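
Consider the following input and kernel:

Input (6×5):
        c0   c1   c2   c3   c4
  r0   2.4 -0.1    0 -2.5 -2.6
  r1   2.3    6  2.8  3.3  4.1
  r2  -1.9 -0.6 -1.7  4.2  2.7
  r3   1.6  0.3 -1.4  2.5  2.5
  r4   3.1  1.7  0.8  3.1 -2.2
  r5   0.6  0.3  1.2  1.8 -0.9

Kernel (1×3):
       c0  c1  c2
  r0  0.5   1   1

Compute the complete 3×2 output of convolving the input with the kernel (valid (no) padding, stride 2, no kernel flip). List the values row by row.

1.1 -5.1
-3.25 6.05
4.05 1.3

Output[0,0]: The receptive field on the input at this output position is [2.4 -0.1 0]. Elementwise product with the kernel and sum: 2.4·0.5 + -0.1·1 + 0·1.
Output[0,1]: The receptive field on the input at this output position is [0 -2.5 -2.6]. Elementwise product with the kernel and sum: 0·0.5 + -2.5·1 + -2.6·1.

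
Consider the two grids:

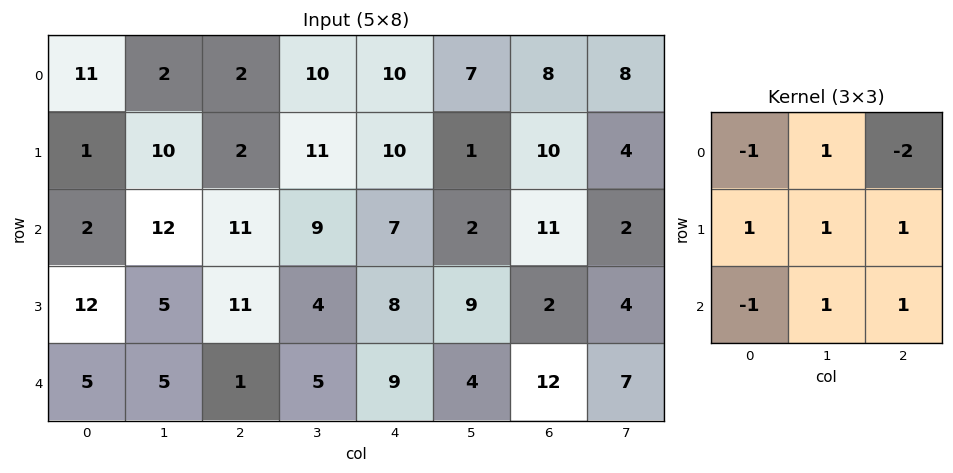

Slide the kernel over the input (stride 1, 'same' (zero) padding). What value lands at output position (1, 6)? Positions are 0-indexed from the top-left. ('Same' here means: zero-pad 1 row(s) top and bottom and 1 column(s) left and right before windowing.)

11

The receptive field on the zero-padded input at this output position is [7 8 8 / 1 10 4 / 2 11 2]. Elementwise product with the kernel and sum: 7·-1 + 8·1 + 8·-2 + 1·1 + 10·1 + 4·1 + 2·-1 + 11·1 + 2·1.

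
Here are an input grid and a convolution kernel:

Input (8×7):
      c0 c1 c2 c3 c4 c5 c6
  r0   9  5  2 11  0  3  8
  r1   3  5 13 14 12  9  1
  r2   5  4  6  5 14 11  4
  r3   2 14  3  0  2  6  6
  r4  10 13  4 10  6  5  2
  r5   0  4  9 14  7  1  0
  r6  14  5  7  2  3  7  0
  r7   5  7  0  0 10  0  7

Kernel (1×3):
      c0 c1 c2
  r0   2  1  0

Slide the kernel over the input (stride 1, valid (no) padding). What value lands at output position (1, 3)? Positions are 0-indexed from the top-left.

The receptive field on the input at this output position is [14 12 9]. Elementwise product with the kernel and sum: 14·2 + 12·1.

40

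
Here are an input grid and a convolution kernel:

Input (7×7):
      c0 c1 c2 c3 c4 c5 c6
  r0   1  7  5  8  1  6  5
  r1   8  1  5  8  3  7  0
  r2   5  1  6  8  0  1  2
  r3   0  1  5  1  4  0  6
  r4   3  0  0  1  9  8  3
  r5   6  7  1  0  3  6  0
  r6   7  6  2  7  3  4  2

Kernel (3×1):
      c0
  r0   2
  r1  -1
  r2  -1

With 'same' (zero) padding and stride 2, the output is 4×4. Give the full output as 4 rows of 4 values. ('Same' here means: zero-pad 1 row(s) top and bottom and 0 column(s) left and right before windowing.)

Output[0,0]: The receptive field on the zero-padded input at this output position is [0 / 1 / 8]. Elementwise product with the kernel and sum: 0·2 + 1·-1 + 8·-1.

-9 -10 -4 -5
11 -1 2 -8
-9 9 -4 9
5 0 3 -2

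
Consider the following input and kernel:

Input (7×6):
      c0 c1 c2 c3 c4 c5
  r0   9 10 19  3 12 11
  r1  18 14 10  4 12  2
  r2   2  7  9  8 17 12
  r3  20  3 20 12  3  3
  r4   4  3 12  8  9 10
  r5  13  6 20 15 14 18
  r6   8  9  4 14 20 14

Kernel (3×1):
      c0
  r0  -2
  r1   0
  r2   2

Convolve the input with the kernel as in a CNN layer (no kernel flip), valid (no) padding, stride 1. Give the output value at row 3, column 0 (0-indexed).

-14

The receptive field on the input at this output position is [20 / 4 / 13]. Elementwise product with the kernel and sum: 20·-2 + 13·2.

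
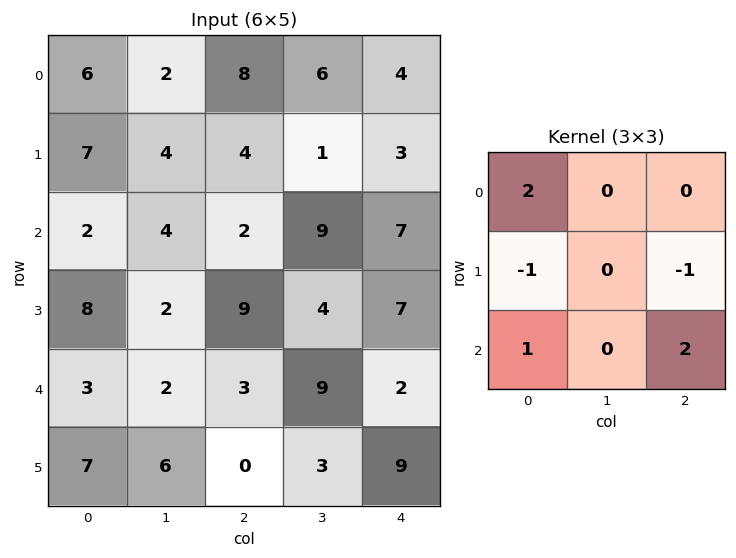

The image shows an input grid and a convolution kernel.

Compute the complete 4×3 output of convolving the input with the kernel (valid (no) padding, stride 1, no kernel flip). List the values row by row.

7 21 25
36 5 22
-4 22 -5
17 5 31

Output[0,0]: The receptive field on the input at this output position is [6 2 8 / 7 4 4 / 2 4 2]. Elementwise product with the kernel and sum: 6·2 + 7·-1 + 4·-1 + 2·1 + 2·2.
Output[0,1]: The receptive field on the input at this output position is [2 8 6 / 4 4 1 / 4 2 9]. Elementwise product with the kernel and sum: 2·2 + 4·-1 + 1·-1 + 4·1 + 9·2.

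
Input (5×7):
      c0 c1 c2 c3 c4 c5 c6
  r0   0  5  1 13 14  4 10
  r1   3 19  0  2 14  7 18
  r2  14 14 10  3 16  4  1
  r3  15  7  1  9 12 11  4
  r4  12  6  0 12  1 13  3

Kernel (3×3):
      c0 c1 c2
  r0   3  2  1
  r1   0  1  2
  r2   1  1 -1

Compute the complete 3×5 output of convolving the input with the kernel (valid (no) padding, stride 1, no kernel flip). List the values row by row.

Output[0,0]: The receptive field on the input at this output position is [0 5 1 / 3 19 0 / 14 14 10]. Elementwise product with the kernel and sum: 0·3 + 5·2 + 1·1 + 19·1 + 0·2 + 14·1 + 14·1 + 10·-1.

48 55 70 114 122
102 74 51 75 99
107 78 96 79 87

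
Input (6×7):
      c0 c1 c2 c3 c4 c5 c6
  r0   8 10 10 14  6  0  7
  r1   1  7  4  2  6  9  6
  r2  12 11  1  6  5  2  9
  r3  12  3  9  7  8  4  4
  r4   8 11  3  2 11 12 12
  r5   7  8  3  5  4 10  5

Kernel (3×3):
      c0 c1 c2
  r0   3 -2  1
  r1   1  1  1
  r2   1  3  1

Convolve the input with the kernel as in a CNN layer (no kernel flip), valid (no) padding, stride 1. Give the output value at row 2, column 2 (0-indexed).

40

The receptive field on the input at this output position is [1 6 5 / 9 7 8 / 3 2 11]. Elementwise product with the kernel and sum: 1·3 + 6·-2 + 5·1 + 9·1 + 7·1 + 8·1 + 3·1 + 2·3 + 11·1.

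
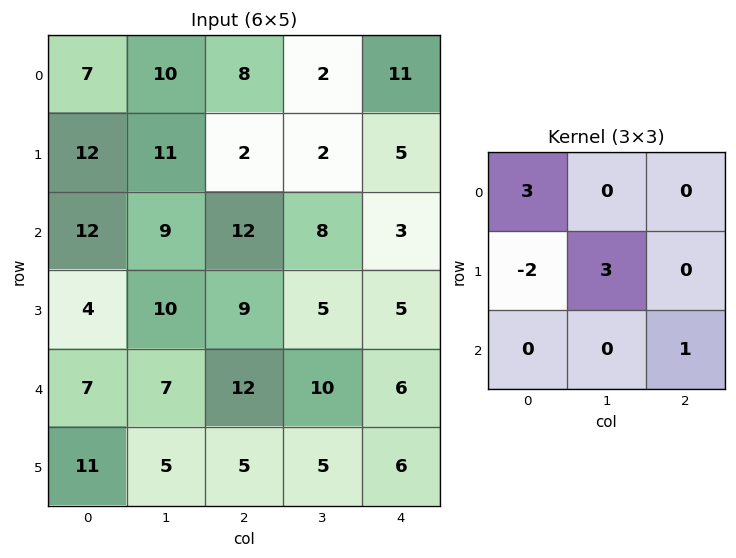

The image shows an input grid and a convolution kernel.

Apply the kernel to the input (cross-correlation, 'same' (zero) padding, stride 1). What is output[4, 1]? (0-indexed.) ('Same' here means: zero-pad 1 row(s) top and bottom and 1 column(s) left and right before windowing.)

24

The receptive field on the zero-padded input at this output position is [4 10 9 / 7 7 12 / 11 5 5]. Elementwise product with the kernel and sum: 4·3 + 7·-2 + 7·3 + 5·1.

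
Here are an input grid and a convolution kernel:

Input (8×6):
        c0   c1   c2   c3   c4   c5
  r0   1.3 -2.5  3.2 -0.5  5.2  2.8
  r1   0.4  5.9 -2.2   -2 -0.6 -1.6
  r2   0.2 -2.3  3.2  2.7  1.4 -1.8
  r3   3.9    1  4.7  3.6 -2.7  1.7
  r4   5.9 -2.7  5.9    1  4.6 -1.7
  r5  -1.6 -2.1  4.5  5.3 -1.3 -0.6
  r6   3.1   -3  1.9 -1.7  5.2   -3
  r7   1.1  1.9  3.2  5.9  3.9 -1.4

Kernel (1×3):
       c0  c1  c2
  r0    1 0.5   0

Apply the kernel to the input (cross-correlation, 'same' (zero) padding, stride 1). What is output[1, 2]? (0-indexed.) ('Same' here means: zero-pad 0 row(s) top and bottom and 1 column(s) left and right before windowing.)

4.8

The receptive field on the zero-padded input at this output position is [5.9 -2.2 -2]. Elementwise product with the kernel and sum: 5.9·1 + -2.2·0.5.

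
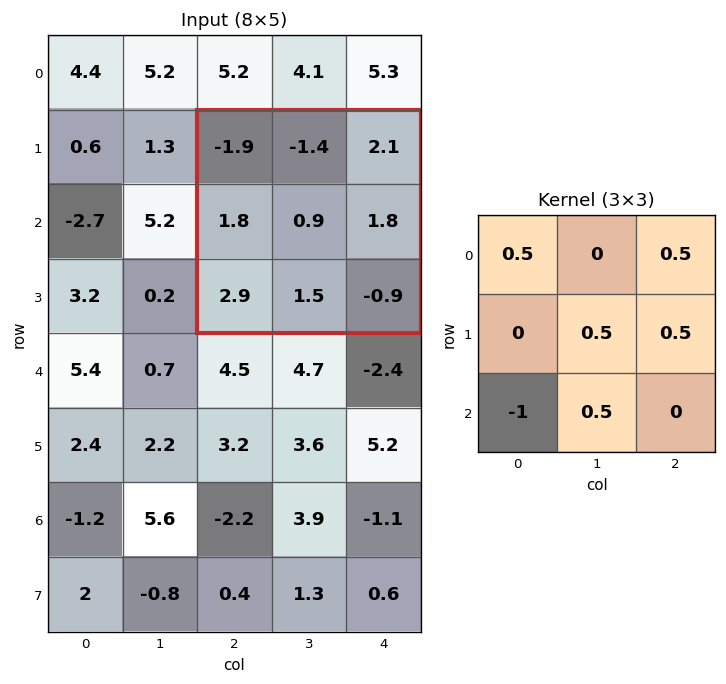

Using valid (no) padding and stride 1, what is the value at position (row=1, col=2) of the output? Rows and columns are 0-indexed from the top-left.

The receptive field on the input at this output position is [-1.9 -1.4 2.1 / 1.8 0.9 1.8 / 2.9 1.5 -0.9]. Elementwise product with the kernel and sum: -1.9·0.5 + 2.1·0.5 + 0.9·0.5 + 1.8·0.5 + 2.9·-1 + 1.5·0.5.

-0.7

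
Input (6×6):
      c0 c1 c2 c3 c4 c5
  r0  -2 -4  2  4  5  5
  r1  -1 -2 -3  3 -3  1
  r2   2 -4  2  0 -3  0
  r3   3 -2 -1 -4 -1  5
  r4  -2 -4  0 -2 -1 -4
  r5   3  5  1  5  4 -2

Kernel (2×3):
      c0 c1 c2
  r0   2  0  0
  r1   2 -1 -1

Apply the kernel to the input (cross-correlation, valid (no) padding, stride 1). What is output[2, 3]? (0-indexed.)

The receptive field on the input at this output position is [0 -3 0 / -4 -1 5]. Elementwise product with the kernel and sum: 0·2 + -4·2 + -1·-1 + 5·-1.

-12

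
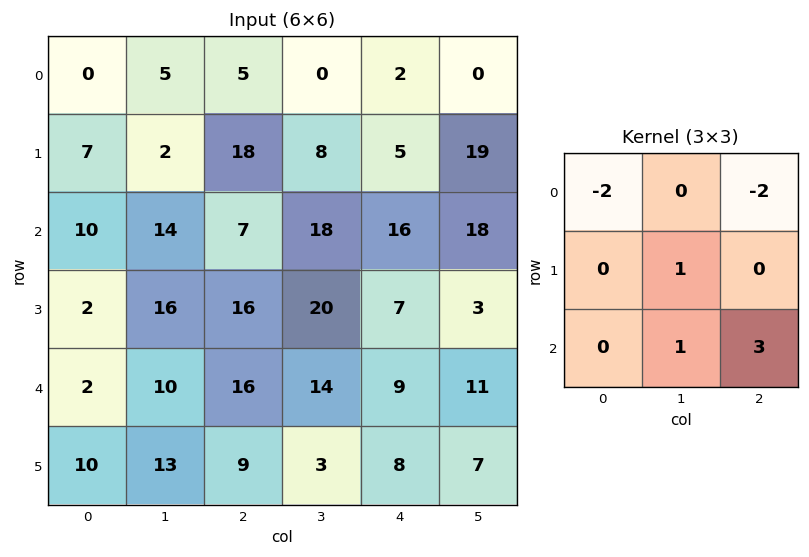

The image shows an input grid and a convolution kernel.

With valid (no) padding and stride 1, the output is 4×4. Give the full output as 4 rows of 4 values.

Output[0,0]: The receptive field on the input at this output position is [0 5 5 / 7 2 18 / 10 14 7]. Elementwise product with the kernel and sum: 0·-2 + 5·-2 + 2·1 + 14·1 + 7·3.

27 69 60 75
28 63 13 -22
40 10 15 -23
14 -38 -5 -8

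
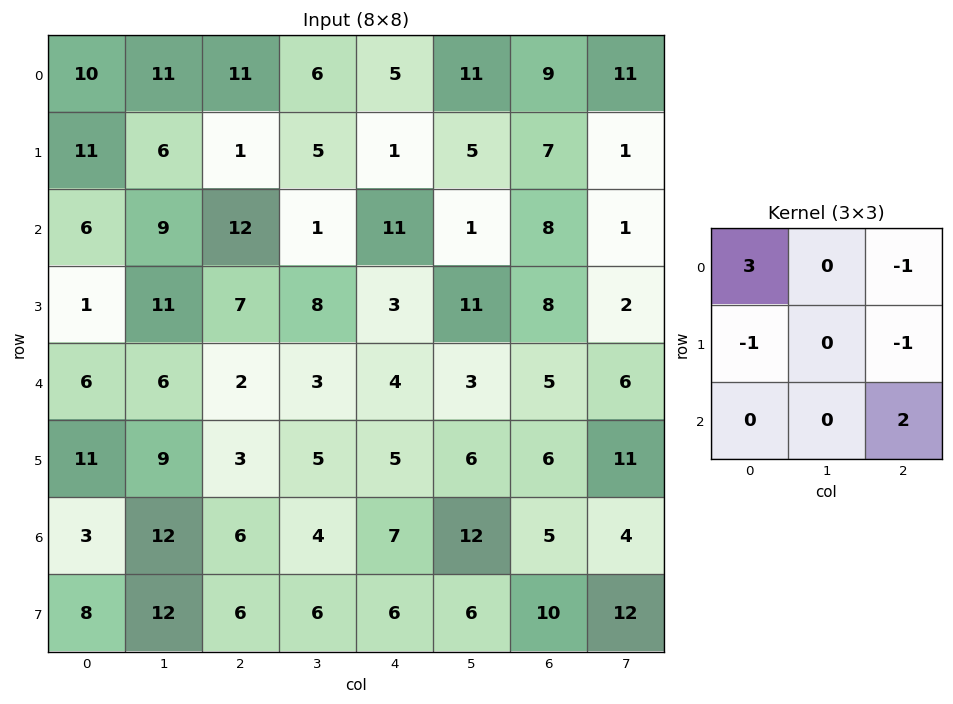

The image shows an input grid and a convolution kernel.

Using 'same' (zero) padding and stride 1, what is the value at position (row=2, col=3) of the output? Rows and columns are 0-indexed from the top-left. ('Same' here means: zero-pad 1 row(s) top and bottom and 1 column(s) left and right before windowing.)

The receptive field on the zero-padded input at this output position is [1 5 1 / 12 1 11 / 7 8 3]. Elementwise product with the kernel and sum: 1·3 + 1·-1 + 12·-1 + 11·-1 + 3·2.

-15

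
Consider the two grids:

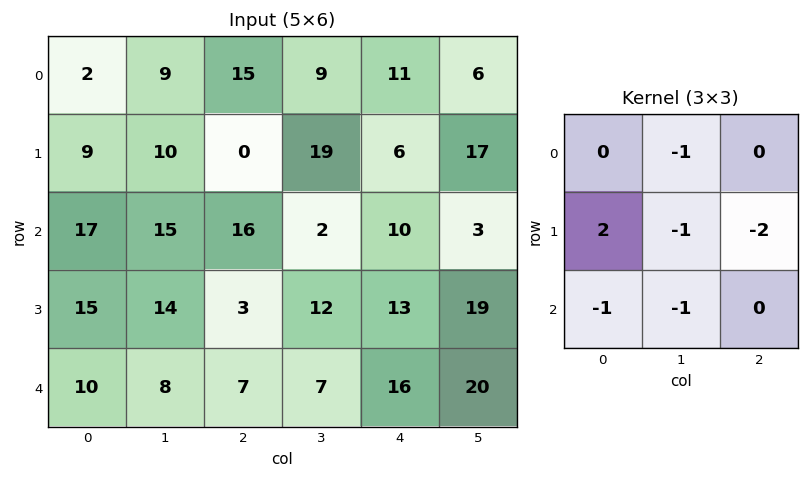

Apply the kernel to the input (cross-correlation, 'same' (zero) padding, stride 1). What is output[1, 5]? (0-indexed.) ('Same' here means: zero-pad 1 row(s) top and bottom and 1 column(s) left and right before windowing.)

-24

The receptive field on the zero-padded input at this output position is [11 6 0 / 6 17 0 / 10 3 0]. Elementwise product with the kernel and sum: 6·-1 + 6·2 + 17·-1 + 0·-2 + 10·-1 + 3·-1.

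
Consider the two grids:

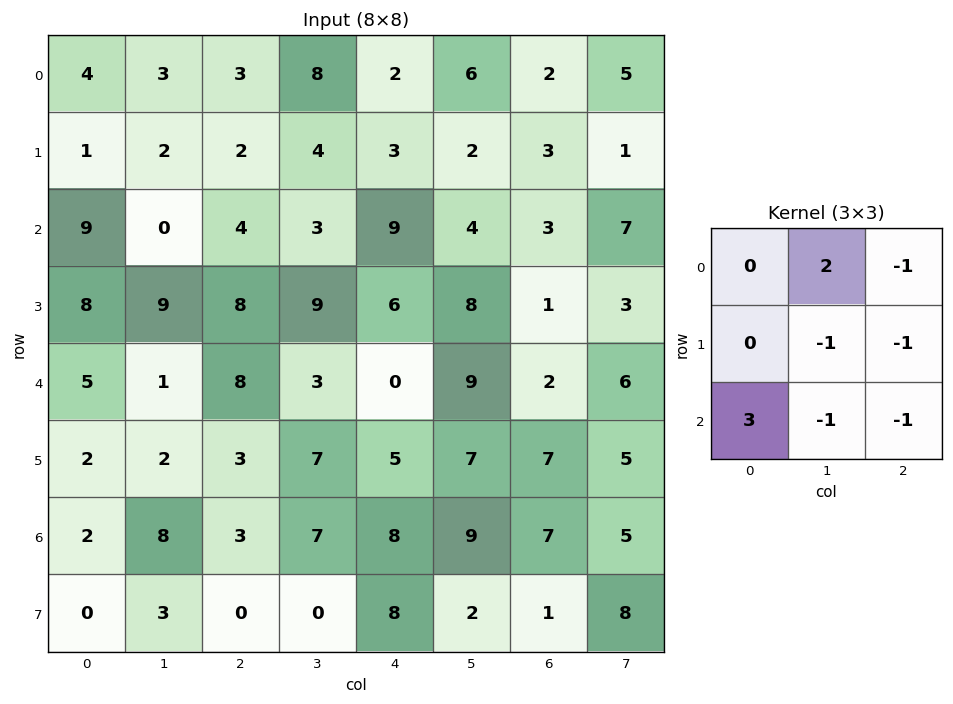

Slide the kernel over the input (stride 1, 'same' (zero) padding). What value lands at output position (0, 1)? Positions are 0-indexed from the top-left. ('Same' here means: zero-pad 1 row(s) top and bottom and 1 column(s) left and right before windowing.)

The receptive field on the zero-padded input at this output position is [0 0 0 / 4 3 3 / 1 2 2]. Elementwise product with the kernel and sum: 0·2 + 0·-1 + 3·-1 + 3·-1 + 1·3 + 2·-1 + 2·-1.

-7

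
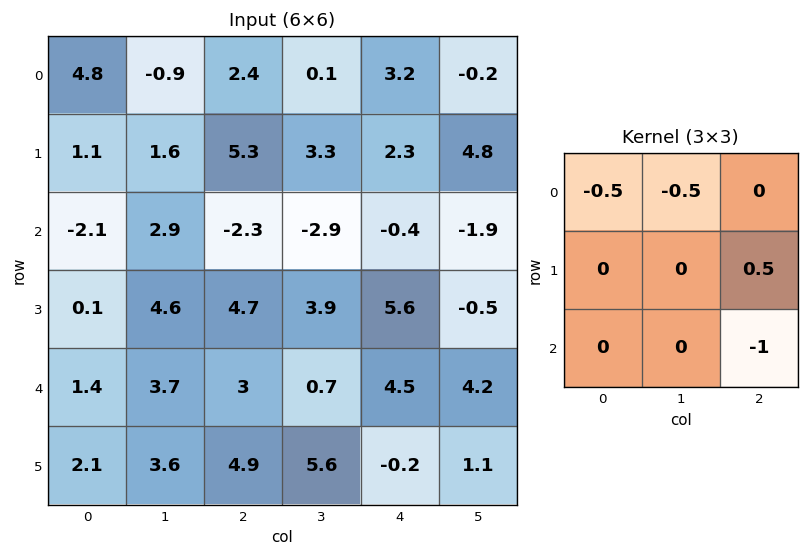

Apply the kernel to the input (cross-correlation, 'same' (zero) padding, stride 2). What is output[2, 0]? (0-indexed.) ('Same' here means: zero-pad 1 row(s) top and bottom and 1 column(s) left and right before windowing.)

The receptive field on the zero-padded input at this output position is [0 0.1 4.6 / 0 1.4 3.7 / 0 2.1 3.6]. Elementwise product with the kernel and sum: 0·-0.5 + 0.1·-0.5 + 3.7·0.5 + 3.6·-1.

-1.8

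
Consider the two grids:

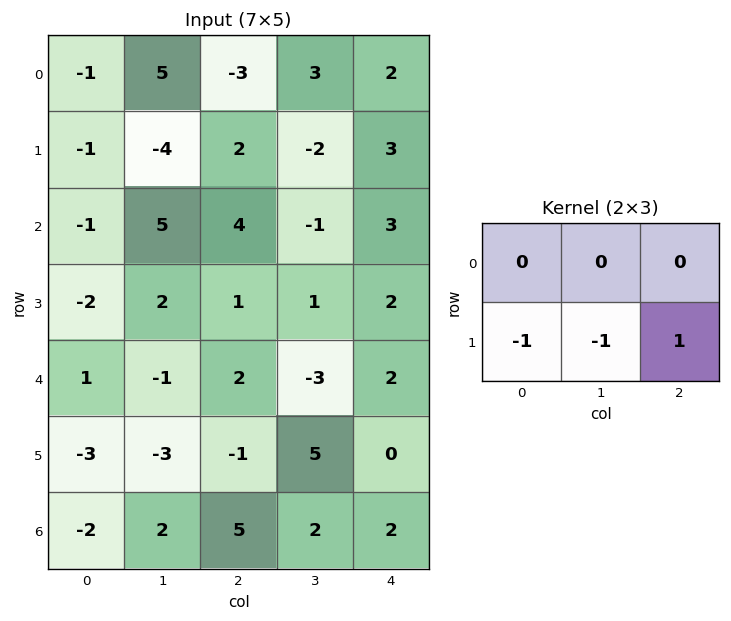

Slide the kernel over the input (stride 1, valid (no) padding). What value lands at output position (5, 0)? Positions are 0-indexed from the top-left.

The receptive field on the input at this output position is [-3 -3 -1 / -2 2 5]. Elementwise product with the kernel and sum: -2·-1 + 2·-1 + 5·1.

5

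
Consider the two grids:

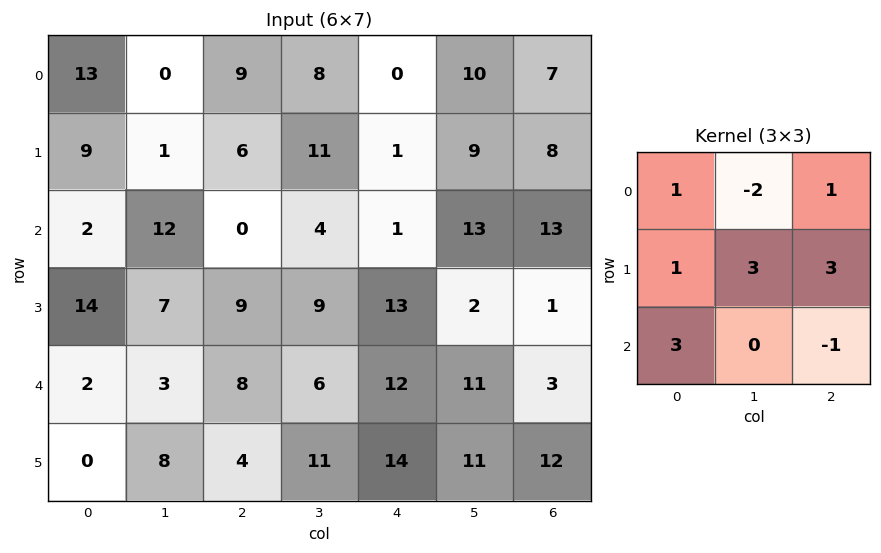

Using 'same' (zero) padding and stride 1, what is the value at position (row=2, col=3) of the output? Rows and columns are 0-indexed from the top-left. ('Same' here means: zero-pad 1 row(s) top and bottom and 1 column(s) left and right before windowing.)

14

The receptive field on the zero-padded input at this output position is [6 11 1 / 0 4 1 / 9 9 13]. Elementwise product with the kernel and sum: 6·1 + 11·-2 + 1·1 + 0·1 + 4·3 + 1·3 + 9·3 + 13·-1.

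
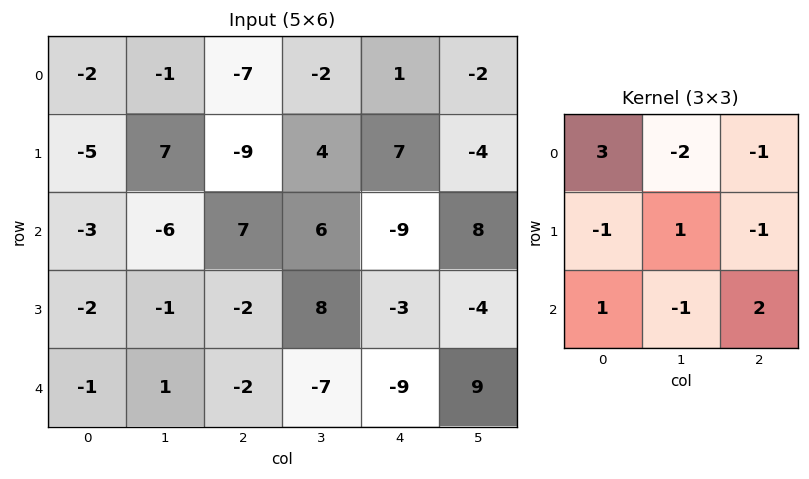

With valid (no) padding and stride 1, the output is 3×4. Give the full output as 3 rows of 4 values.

Output[0,0]: The receptive field on the input at this output position is [-2 -1 -7 / -5 7 -9 / -3 -6 7]. Elementwise product with the kernel and sum: -2·3 + -1·-2 + -7·-1 + -5·-1 + 7·1 + -9·-1 + -3·1 + -6·-1 + 7·2.
Output[0,1]: The receptive field on the input at this output position is [-1 -7 -2 / 7 -9 4 / -6 7 6]. Elementwise product with the kernel and sum: -1·3 + -7·-2 + -2·-1 + 7·-1 + -9·1 + 4·-1 + -6·1 + 7·-1 + 6·2.

41 -8 -29 32
-35 59 -50 -18
-7 -58 18 41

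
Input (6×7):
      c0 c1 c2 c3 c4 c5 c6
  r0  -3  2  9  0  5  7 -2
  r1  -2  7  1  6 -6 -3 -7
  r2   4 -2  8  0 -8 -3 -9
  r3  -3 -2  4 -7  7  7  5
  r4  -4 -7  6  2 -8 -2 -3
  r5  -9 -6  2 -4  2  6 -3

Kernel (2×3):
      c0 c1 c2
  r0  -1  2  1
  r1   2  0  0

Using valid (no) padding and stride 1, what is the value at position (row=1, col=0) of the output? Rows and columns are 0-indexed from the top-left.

25

The receptive field on the input at this output position is [-2 7 1 / 4 -2 8]. Elementwise product with the kernel and sum: -2·-1 + 7·2 + 1·1 + 4·2.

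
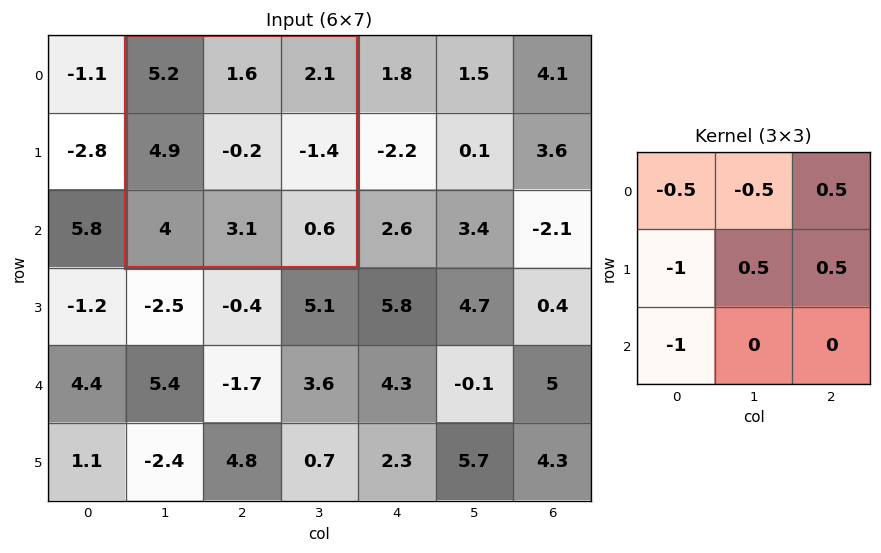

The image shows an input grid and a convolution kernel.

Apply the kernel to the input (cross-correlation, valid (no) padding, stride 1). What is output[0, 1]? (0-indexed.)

-12.05

The receptive field on the input at this output position is [5.2 1.6 2.1 / 4.9 -0.2 -1.4 / 4 3.1 0.6]. Elementwise product with the kernel and sum: 5.2·-0.5 + 1.6·-0.5 + 2.1·0.5 + 4.9·-1 + -0.2·0.5 + -1.4·0.5 + 4·-1.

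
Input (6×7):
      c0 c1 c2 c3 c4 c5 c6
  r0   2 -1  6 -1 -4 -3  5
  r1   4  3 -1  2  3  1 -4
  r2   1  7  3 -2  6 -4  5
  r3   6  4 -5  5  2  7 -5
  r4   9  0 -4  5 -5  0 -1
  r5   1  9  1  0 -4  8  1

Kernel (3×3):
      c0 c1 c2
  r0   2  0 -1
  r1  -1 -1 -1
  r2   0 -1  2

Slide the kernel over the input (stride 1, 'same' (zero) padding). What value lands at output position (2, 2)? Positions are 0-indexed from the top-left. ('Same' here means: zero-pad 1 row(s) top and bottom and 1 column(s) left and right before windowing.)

The receptive field on the zero-padded input at this output position is [3 -1 2 / 7 3 -2 / 4 -5 5]. Elementwise product with the kernel and sum: 3·2 + 2·-1 + 7·-1 + 3·-1 + -2·-1 + -5·-1 + 5·2.

11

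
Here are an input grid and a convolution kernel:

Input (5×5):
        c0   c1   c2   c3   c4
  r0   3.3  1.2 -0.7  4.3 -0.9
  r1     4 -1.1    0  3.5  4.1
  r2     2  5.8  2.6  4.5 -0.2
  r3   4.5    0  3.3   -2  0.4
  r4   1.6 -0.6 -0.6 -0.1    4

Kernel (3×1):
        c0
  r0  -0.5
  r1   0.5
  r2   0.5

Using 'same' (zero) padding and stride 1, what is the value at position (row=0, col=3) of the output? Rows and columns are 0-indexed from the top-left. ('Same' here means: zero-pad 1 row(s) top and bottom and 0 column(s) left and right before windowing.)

3.9

The receptive field on the zero-padded input at this output position is [0 / 4.3 / 3.5]. Elementwise product with the kernel and sum: 0·-0.5 + 4.3·0.5 + 3.5·0.5.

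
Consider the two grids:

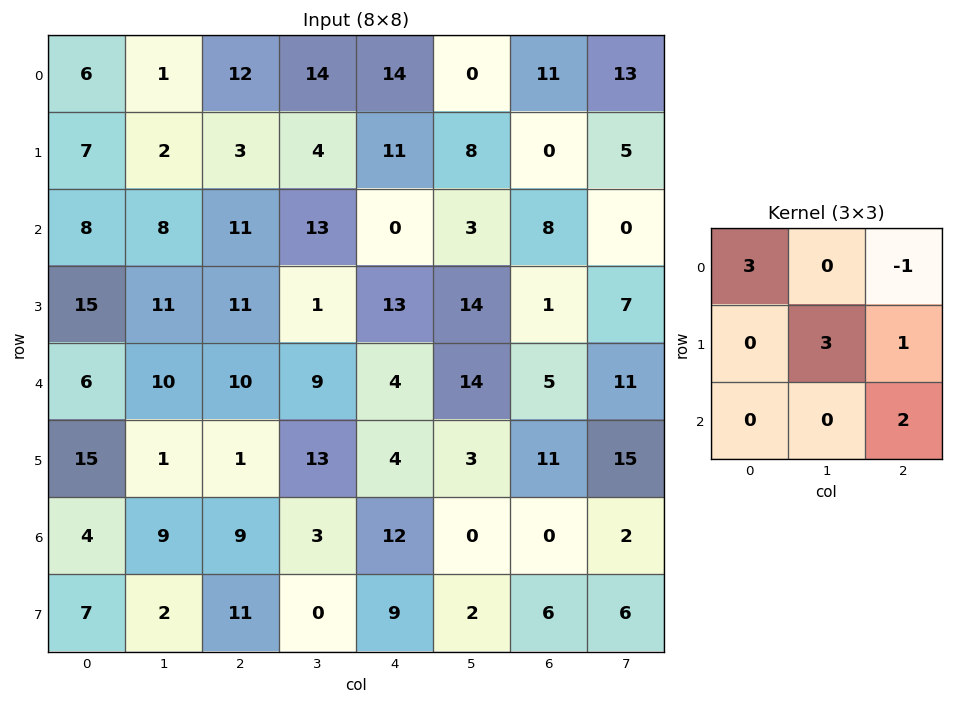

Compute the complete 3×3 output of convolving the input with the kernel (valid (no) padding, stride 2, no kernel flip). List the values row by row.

37 45 71
77 57 45
30 93 27

Output[0,0]: The receptive field on the input at this output position is [6 1 12 / 7 2 3 / 8 8 11]. Elementwise product with the kernel and sum: 6·3 + 12·-1 + 2·3 + 3·1 + 11·2.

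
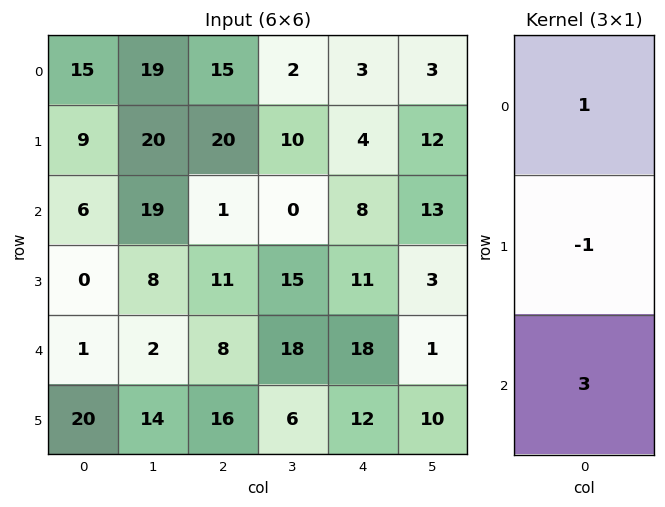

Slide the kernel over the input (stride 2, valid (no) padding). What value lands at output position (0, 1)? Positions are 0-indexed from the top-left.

-2

The receptive field on the input at this output position is [15 / 20 / 1]. Elementwise product with the kernel and sum: 15·1 + 20·-1 + 1·3.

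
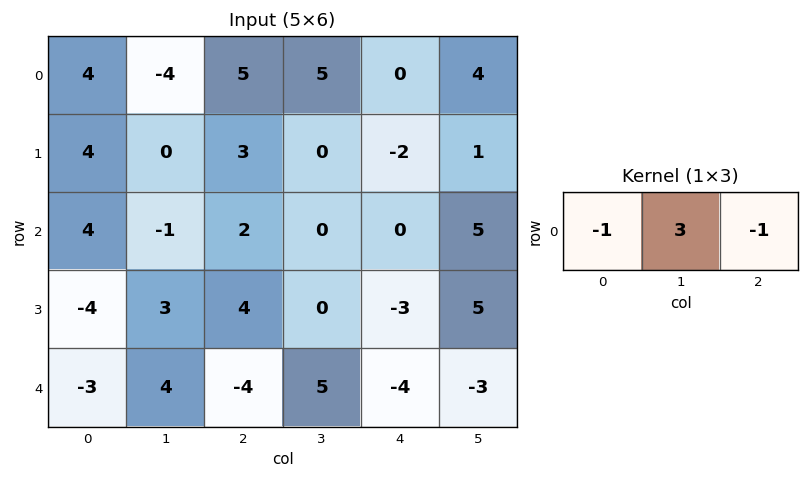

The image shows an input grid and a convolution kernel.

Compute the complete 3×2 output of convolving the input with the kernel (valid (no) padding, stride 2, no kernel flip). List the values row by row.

-21 10
-9 -2
19 23

Output[0,0]: The receptive field on the input at this output position is [4 -4 5]. Elementwise product with the kernel and sum: 4·-1 + -4·3 + 5·-1.
Output[0,1]: The receptive field on the input at this output position is [5 5 0]. Elementwise product with the kernel and sum: 5·-1 + 5·3 + 0·-1.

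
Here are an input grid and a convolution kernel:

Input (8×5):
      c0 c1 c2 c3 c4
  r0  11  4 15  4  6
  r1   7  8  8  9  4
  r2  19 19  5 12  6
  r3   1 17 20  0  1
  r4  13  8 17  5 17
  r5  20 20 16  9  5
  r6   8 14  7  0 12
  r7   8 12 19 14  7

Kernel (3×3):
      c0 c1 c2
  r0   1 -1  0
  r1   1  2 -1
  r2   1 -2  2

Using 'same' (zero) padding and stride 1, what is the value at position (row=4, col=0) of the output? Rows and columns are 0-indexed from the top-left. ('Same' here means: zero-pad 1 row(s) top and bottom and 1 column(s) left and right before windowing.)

The receptive field on the zero-padded input at this output position is [0 1 17 / 0 13 8 / 0 20 20]. Elementwise product with the kernel and sum: 0·1 + 1·-1 + 0·1 + 13·2 + 8·-1 + 0·1 + 20·-2 + 20·2.

17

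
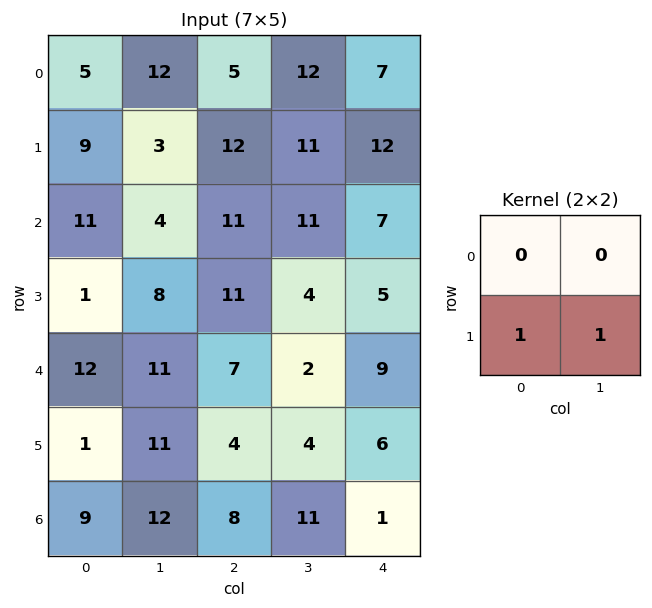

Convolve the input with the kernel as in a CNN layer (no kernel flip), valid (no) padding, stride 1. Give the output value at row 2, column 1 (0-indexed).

19

The receptive field on the input at this output position is [4 11 / 8 11]. Elementwise product with the kernel and sum: 8·1 + 11·1.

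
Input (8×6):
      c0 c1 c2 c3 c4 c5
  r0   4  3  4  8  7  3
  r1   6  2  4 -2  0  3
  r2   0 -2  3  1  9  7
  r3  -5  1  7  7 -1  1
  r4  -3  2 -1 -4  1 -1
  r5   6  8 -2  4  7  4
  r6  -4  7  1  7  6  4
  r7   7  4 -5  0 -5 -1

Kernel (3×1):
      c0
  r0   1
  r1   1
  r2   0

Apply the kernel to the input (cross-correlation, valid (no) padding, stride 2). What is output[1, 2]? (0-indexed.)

8

The receptive field on the input at this output position is [9 / -1 / 1]. Elementwise product with the kernel and sum: 9·1 + -1·1.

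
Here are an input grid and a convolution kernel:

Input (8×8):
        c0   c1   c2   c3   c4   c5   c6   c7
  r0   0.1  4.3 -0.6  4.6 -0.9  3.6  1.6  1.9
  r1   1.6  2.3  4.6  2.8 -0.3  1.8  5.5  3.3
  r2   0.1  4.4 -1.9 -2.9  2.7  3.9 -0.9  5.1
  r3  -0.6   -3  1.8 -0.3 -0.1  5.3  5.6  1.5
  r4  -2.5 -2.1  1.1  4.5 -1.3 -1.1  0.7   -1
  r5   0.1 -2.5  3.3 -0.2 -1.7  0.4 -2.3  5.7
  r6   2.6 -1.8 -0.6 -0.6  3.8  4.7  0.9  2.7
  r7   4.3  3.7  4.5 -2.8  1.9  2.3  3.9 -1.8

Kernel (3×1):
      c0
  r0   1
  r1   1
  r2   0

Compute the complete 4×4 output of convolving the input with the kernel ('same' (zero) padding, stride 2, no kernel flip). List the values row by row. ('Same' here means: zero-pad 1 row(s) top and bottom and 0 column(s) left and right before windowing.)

Output[0,0]: The receptive field on the zero-padded input at this output position is [0 / 0.1 / 1.6]. Elementwise product with the kernel and sum: 0·1 + 0.1·1.

0.1 -0.6 -0.9 1.6
1.7 2.7 2.4 4.6
-3.1 2.9 -1.4 6.3
2.7 2.7 2.1 -1.4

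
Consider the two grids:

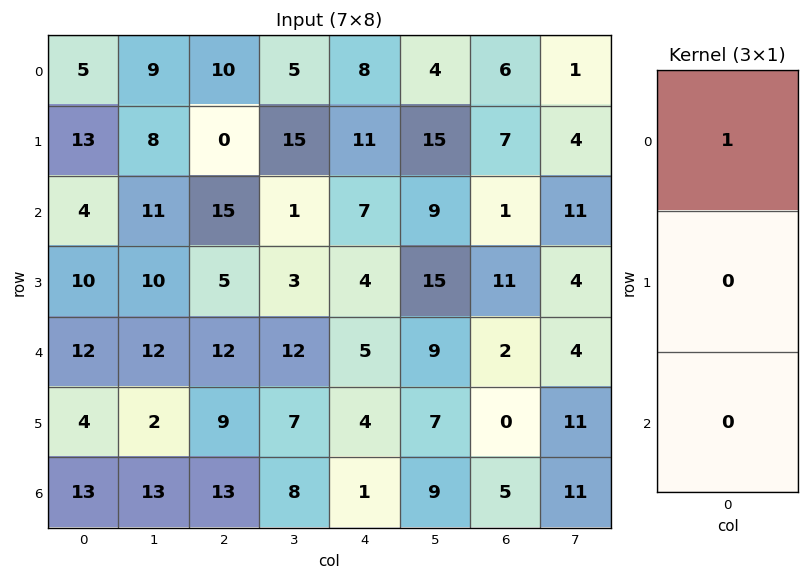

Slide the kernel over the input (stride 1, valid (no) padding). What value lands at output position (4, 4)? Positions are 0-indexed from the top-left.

The receptive field on the input at this output position is [5 / 4 / 1]. Elementwise product with the kernel and sum: 5·1.

5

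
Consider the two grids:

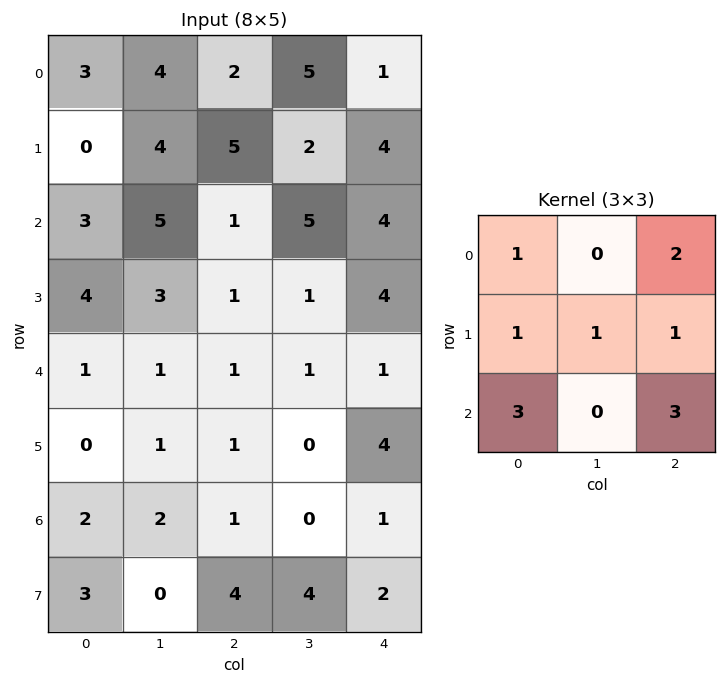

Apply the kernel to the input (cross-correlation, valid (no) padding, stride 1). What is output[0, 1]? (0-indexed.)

The receptive field on the input at this output position is [4 2 5 / 4 5 2 / 5 1 5]. Elementwise product with the kernel and sum: 4·1 + 5·2 + 4·1 + 5·1 + 2·1 + 5·3 + 5·3.

55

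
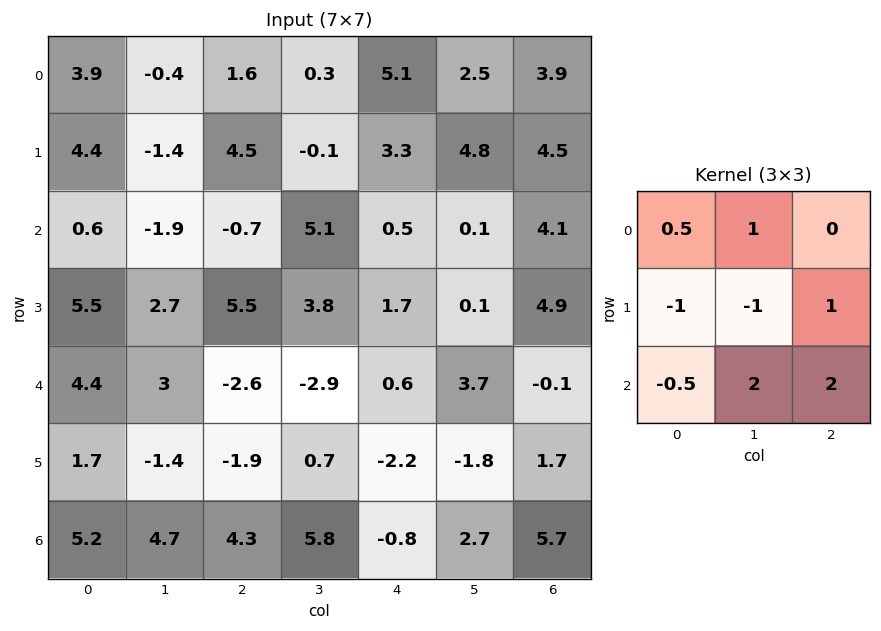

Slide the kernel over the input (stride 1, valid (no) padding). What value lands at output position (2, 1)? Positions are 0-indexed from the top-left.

-18.55

The receptive field on the input at this output position is [-1.9 -0.7 5.1 / 2.7 5.5 3.8 / 3 -2.6 -2.9]. Elementwise product with the kernel and sum: -1.9·0.5 + -0.7·1 + 2.7·-1 + 5.5·-1 + 3.8·1 + 3·-0.5 + -2.6·2 + -2.9·2.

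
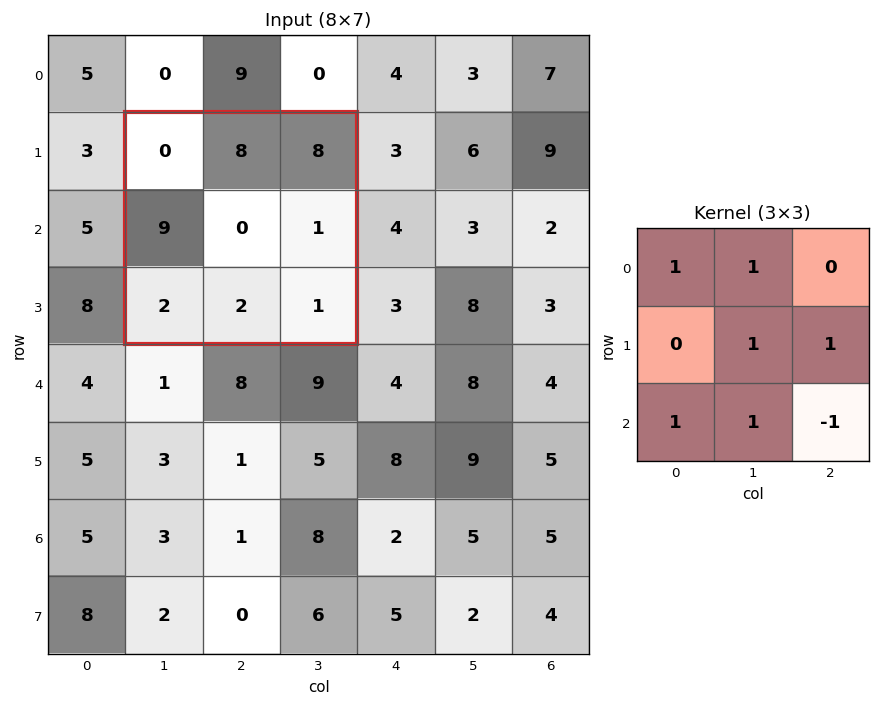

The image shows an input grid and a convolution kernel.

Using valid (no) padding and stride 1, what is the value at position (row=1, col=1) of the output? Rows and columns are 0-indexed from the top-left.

The receptive field on the input at this output position is [0 8 8 / 9 0 1 / 2 2 1]. Elementwise product with the kernel and sum: 0·1 + 8·1 + 0·1 + 1·1 + 2·1 + 2·1 + 1·-1.

12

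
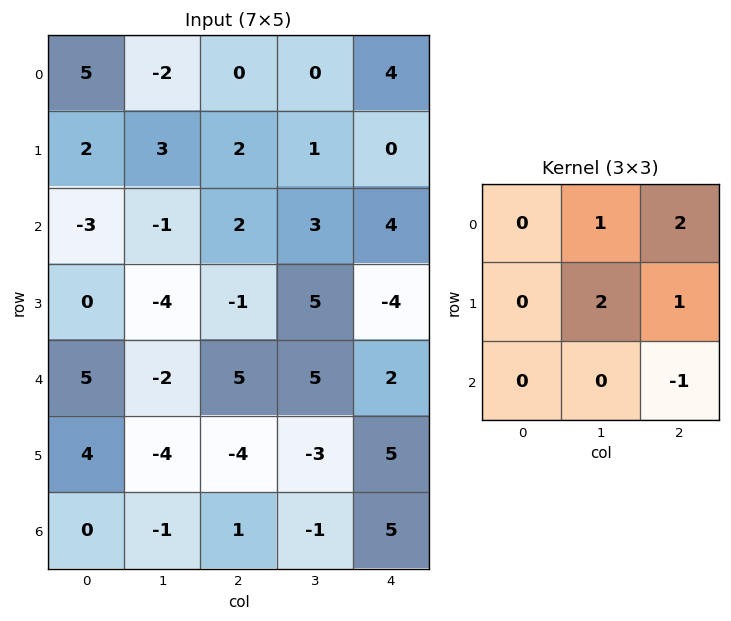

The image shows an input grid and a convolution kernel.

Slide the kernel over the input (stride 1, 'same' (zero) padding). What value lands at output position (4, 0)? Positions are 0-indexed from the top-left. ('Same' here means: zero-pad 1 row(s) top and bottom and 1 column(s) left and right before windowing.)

The receptive field on the zero-padded input at this output position is [0 0 -4 / 0 5 -2 / 0 4 -4]. Elementwise product with the kernel and sum: 0·1 + -4·2 + 5·2 + -2·1 + -4·-1.

4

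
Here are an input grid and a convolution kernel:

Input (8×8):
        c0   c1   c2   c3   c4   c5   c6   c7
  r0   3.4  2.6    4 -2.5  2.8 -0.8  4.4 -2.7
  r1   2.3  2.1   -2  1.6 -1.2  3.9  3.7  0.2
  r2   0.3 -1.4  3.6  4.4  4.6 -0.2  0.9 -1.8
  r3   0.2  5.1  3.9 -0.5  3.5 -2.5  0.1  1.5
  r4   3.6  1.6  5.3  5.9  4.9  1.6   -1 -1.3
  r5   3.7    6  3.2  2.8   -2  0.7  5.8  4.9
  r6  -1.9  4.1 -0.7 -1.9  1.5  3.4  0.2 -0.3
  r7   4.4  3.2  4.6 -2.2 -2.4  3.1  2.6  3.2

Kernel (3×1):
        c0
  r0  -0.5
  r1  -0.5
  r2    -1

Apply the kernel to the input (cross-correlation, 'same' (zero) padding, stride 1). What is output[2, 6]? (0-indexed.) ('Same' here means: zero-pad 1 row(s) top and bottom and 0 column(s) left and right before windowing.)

-2.4

The receptive field on the zero-padded input at this output position is [3.7 / 0.9 / 0.1]. Elementwise product with the kernel and sum: 3.7·-0.5 + 0.9·-0.5 + 0.1·-1.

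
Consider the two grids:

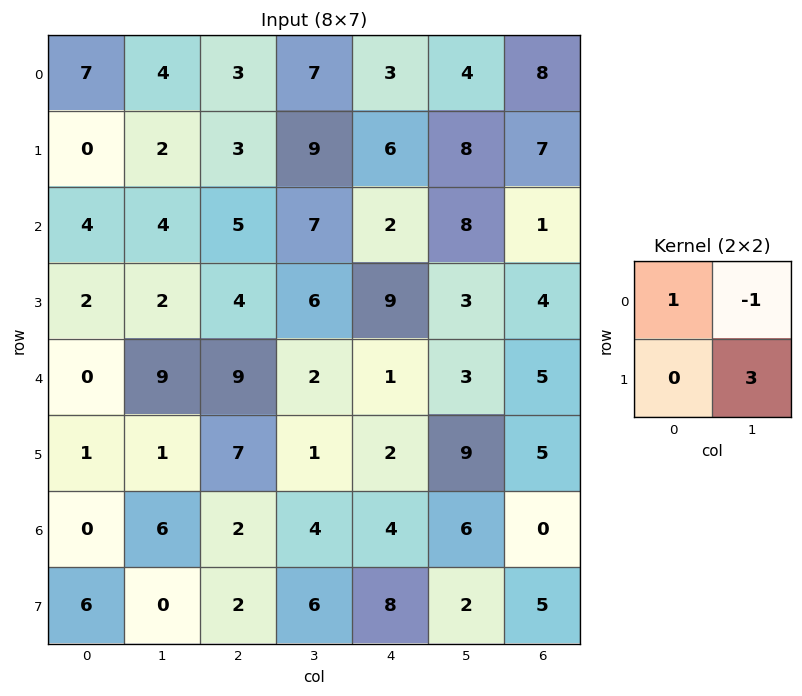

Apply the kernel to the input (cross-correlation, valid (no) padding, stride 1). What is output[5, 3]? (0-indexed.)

The receptive field on the input at this output position is [1 2 / 4 4]. Elementwise product with the kernel and sum: 1·1 + 2·-1 + 4·3.

11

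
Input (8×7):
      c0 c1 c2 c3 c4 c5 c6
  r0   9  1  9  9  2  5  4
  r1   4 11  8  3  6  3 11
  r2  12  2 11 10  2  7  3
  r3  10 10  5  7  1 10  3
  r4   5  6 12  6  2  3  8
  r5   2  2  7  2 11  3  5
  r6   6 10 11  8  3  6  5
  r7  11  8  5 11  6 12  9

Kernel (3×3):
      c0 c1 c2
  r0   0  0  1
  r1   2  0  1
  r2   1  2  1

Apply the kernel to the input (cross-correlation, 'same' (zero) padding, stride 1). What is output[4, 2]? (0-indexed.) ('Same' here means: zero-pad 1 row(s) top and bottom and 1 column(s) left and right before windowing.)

The receptive field on the zero-padded input at this output position is [10 5 7 / 6 12 6 / 2 7 2]. Elementwise product with the kernel and sum: 7·1 + 6·2 + 6·1 + 2·1 + 7·2 + 2·1.

43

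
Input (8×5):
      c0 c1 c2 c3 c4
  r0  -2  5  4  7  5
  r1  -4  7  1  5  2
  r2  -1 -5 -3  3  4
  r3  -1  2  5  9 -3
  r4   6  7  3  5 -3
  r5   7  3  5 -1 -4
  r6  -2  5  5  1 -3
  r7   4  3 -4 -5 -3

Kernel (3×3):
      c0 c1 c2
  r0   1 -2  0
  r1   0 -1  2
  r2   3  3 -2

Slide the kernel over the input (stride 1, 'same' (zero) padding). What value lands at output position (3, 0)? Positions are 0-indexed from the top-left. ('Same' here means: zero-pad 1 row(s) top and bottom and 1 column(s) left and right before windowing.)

11

The receptive field on the zero-padded input at this output position is [0 -1 -5 / 0 -1 2 / 0 6 7]. Elementwise product with the kernel and sum: 0·1 + -1·-2 + -1·-1 + 2·2 + 0·3 + 6·3 + 7·-2.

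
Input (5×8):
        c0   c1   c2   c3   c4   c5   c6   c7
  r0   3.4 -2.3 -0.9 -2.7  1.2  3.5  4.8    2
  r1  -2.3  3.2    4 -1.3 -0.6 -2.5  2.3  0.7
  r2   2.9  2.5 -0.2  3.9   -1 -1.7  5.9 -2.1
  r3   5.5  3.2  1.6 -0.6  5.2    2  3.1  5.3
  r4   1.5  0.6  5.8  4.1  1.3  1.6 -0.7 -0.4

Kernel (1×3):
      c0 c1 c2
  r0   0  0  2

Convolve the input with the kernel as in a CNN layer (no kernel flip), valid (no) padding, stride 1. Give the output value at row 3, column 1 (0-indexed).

The receptive field on the input at this output position is [3.2 1.6 -0.6]. Elementwise product with the kernel and sum: -0.6·2.

-1.2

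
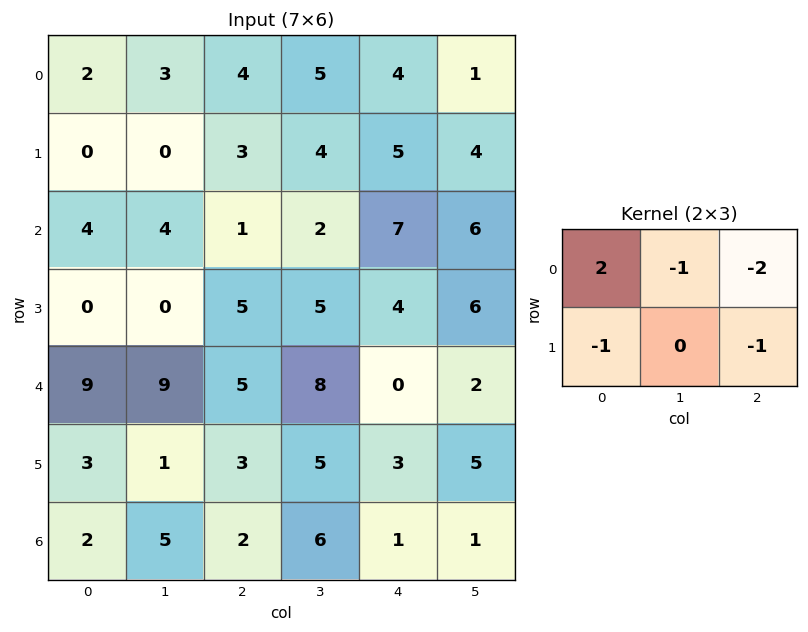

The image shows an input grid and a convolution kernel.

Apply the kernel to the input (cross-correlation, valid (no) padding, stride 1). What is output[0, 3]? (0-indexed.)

The receptive field on the input at this output position is [5 4 1 / 4 5 4]. Elementwise product with the kernel and sum: 5·2 + 4·-1 + 1·-2 + 4·-1 + 4·-1.

-4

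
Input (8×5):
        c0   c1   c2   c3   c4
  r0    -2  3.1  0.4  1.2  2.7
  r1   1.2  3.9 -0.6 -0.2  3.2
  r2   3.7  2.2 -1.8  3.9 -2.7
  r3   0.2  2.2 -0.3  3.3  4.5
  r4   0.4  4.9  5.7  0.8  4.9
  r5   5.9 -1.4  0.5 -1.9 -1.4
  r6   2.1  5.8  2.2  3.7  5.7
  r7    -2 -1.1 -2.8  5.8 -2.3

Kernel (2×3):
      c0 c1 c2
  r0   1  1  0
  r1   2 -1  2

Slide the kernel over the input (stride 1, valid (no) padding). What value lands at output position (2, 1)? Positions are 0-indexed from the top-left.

11.7

The receptive field on the input at this output position is [2.2 -1.8 3.9 / 2.2 -0.3 3.3]. Elementwise product with the kernel and sum: 2.2·1 + -1.8·1 + 2.2·2 + -0.3·-1 + 3.3·2.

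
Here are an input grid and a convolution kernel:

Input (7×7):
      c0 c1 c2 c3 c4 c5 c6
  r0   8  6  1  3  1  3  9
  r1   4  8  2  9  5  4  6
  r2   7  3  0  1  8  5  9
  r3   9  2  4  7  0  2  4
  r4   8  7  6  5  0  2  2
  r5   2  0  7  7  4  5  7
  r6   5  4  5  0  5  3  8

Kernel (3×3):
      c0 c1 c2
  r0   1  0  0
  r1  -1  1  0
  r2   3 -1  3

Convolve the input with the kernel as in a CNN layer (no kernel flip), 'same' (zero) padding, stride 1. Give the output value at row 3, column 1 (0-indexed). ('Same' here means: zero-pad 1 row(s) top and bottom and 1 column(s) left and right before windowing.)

35

The receptive field on the zero-padded input at this output position is [7 3 0 / 9 2 4 / 8 7 6]. Elementwise product with the kernel and sum: 7·1 + 9·-1 + 2·1 + 8·3 + 7·-1 + 6·3.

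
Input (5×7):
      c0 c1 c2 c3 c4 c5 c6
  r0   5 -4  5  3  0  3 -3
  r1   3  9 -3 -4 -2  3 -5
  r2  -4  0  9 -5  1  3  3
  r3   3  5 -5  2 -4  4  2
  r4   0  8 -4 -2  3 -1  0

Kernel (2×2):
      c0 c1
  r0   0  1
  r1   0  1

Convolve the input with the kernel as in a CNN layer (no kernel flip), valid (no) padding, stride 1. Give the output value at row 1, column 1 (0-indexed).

The receptive field on the input at this output position is [9 -3 / 0 9]. Elementwise product with the kernel and sum: -3·1 + 9·1.

6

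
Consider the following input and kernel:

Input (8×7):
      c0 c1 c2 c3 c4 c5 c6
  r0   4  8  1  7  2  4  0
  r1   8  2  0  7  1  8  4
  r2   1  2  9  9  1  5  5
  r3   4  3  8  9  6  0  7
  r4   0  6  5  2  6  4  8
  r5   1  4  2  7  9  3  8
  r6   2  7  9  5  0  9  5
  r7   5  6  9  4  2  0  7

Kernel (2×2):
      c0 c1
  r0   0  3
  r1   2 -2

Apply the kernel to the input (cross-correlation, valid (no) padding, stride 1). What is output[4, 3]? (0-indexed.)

14

The receptive field on the input at this output position is [2 6 / 7 9]. Elementwise product with the kernel and sum: 6·3 + 7·2 + 9·-2.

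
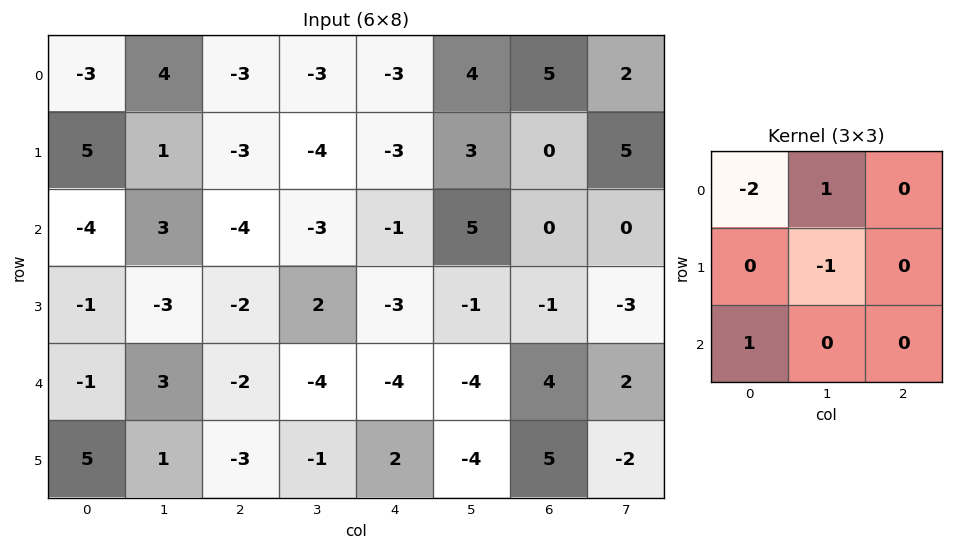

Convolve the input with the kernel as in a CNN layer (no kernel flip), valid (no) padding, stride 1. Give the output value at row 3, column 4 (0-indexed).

The receptive field on the input at this output position is [-3 -1 -1 / -4 -4 4 / 2 -4 5]. Elementwise product with the kernel and sum: -3·-2 + -1·1 + -4·-1 + 2·1.

11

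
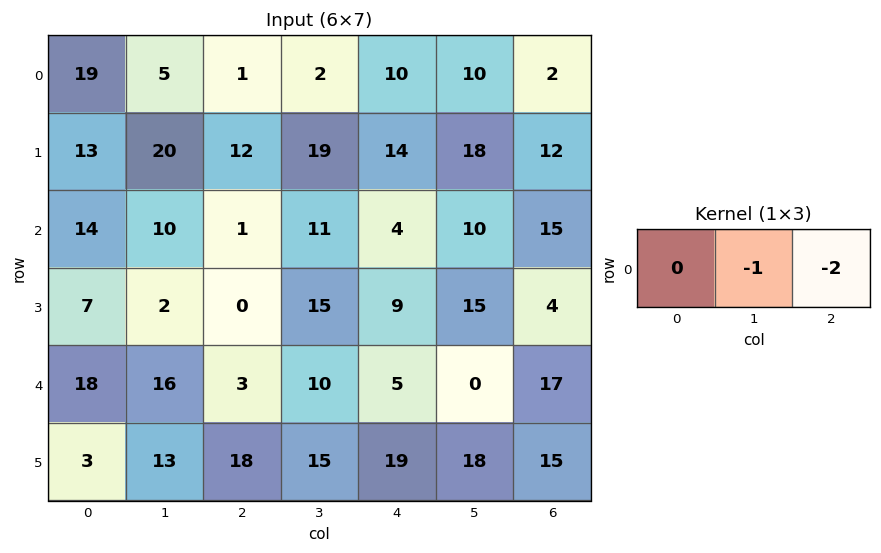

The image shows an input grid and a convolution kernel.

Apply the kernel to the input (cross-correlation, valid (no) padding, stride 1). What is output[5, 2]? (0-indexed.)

-53

The receptive field on the input at this output position is [18 15 19]. Elementwise product with the kernel and sum: 15·-1 + 19·-2.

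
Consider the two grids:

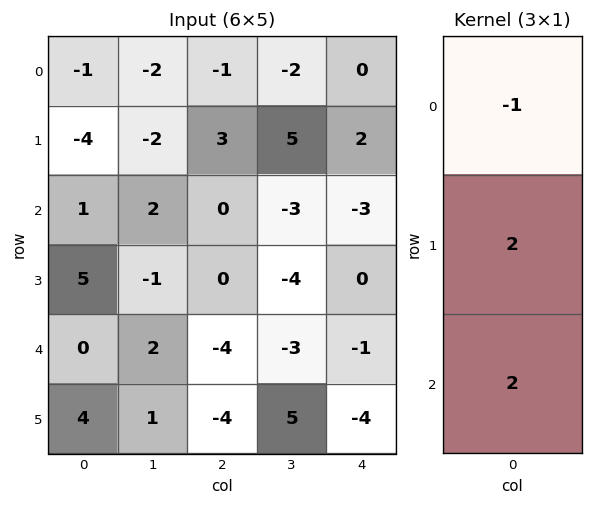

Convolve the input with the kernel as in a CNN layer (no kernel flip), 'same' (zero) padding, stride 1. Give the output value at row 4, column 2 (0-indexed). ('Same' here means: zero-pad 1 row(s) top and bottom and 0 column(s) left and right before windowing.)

The receptive field on the zero-padded input at this output position is [0 / -4 / -4]. Elementwise product with the kernel and sum: 0·-1 + -4·2 + -4·2.

-16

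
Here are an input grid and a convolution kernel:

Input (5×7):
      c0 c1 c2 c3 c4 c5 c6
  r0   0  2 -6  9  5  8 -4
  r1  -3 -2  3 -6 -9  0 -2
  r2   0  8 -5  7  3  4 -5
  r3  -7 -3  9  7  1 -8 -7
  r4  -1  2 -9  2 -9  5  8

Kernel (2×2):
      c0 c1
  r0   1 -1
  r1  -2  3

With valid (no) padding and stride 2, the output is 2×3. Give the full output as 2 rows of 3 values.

Output[0,0]: The receptive field on the input at this output position is [0 2 / -3 -2]. Elementwise product with the kernel and sum: 0·1 + 2·-1 + -3·-2 + -2·3.
Output[0,1]: The receptive field on the input at this output position is [-6 9 / 3 -6]. Elementwise product with the kernel and sum: -6·1 + 9·-1 + 3·-2 + -6·3.

-2 -39 15
-3 -9 -27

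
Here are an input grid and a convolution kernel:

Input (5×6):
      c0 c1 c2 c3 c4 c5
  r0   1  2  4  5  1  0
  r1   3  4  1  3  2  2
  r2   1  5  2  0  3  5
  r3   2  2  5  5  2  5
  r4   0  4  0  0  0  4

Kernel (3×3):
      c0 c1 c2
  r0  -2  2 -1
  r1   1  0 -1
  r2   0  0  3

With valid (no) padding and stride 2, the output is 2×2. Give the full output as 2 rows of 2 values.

Output[0,0]: The receptive field on the input at this output position is [1 2 4 / 3 4 1 / 1 5 2]. Elementwise product with the kernel and sum: 1·-2 + 2·2 + 4·-1 + 3·1 + 1·-1 + 2·3.

6 9
3 -4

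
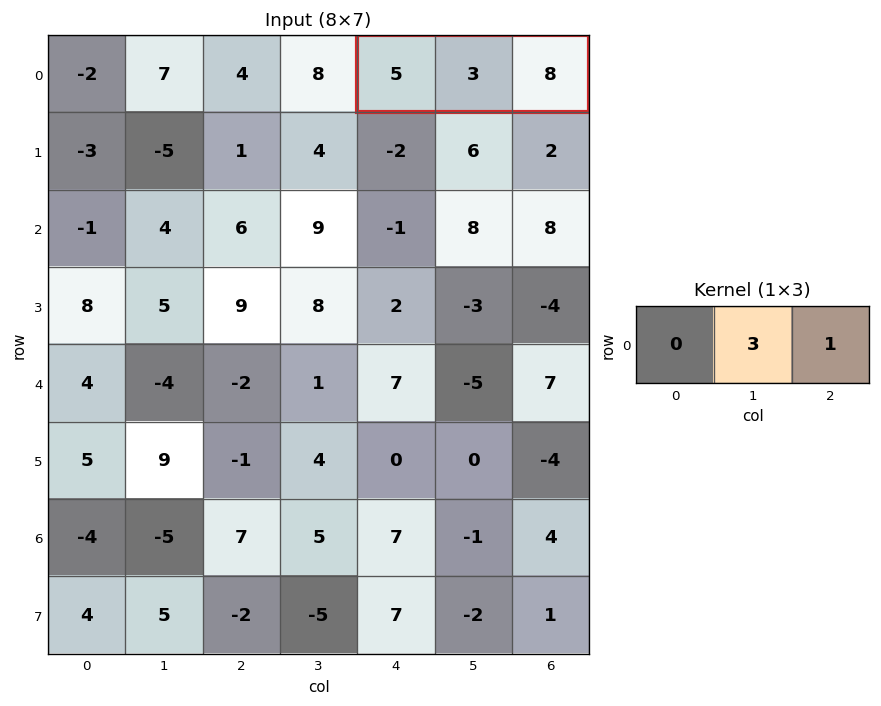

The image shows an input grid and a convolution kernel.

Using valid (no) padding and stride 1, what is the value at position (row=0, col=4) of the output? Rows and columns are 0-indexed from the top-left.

The receptive field on the input at this output position is [5 3 8]. Elementwise product with the kernel and sum: 3·3 + 8·1.

17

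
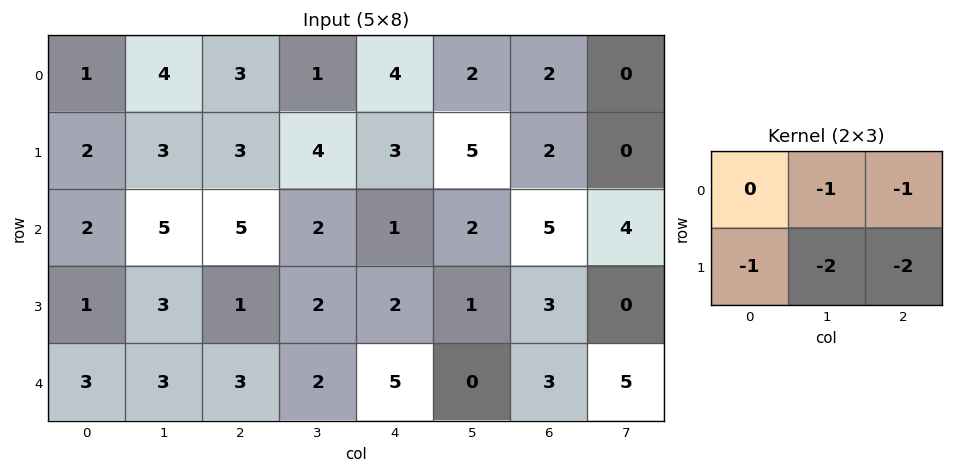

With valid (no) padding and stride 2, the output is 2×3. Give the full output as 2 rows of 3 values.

Output[0,0]: The receptive field on the input at this output position is [1 4 3 / 2 3 3]. Elementwise product with the kernel and sum: 4·-1 + 3·-1 + 2·-1 + 3·-2 + 3·-2.

-21 -22 -21
-19 -12 -17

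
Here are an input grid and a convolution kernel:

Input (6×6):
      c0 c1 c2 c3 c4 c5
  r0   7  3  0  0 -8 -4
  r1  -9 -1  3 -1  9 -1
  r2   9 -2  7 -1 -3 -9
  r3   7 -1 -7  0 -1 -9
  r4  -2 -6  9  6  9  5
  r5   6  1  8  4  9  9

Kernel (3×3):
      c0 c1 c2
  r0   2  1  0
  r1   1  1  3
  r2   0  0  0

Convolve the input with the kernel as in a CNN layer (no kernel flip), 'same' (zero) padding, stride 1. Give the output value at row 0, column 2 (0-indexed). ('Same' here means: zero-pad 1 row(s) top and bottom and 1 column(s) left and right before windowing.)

3

The receptive field on the zero-padded input at this output position is [0 0 0 / 3 0 0 / -1 3 -1]. Elementwise product with the kernel and sum: 0·2 + 0·1 + 3·1 + 0·1 + 0·3.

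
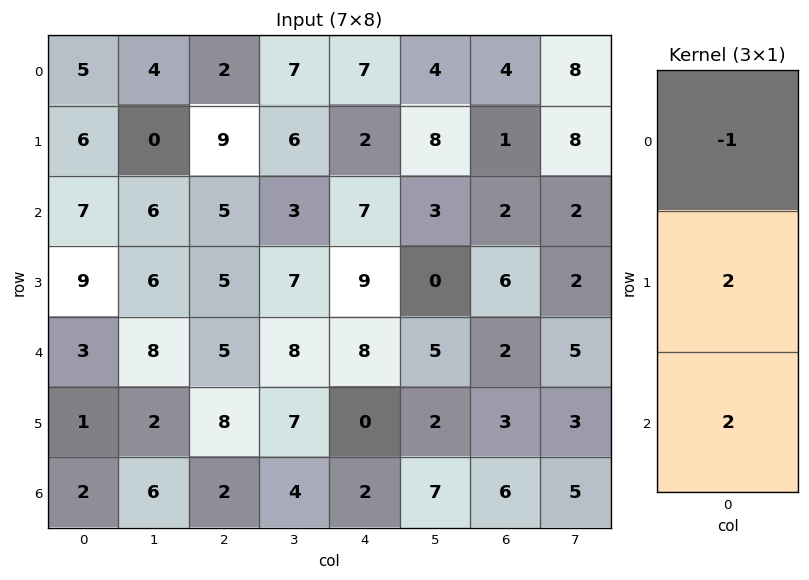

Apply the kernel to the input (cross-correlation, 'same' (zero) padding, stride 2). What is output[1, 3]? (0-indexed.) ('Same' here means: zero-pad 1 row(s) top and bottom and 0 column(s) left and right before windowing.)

15

The receptive field on the zero-padded input at this output position is [1 / 2 / 6]. Elementwise product with the kernel and sum: 1·-1 + 2·2 + 6·2.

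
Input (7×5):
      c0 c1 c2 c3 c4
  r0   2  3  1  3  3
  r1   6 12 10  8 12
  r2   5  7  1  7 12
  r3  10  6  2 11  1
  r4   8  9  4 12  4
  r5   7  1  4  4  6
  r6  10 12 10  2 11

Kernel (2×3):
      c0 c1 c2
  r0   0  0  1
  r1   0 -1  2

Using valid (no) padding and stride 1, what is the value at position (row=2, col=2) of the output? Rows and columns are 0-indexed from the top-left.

The receptive field on the input at this output position is [1 7 12 / 2 11 1]. Elementwise product with the kernel and sum: 12·1 + 11·-1 + 1·2.

3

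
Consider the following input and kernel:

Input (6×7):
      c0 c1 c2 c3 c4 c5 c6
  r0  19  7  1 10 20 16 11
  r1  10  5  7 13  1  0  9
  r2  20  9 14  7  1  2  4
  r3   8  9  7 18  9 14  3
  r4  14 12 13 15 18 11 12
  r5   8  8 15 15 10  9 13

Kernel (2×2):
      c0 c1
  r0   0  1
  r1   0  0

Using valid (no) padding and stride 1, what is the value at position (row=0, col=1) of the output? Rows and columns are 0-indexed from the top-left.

1

The receptive field on the input at this output position is [7 1 / 5 7]. Elementwise product with the kernel and sum: 1·1.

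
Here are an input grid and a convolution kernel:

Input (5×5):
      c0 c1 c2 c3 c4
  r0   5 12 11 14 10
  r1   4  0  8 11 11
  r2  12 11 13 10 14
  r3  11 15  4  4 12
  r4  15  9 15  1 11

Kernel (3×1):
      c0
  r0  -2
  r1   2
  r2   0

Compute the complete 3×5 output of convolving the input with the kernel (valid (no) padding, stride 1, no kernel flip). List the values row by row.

-2 -24 -6 -6 2
16 22 10 -2 6
-2 8 -18 -12 -4

Output[0,0]: The receptive field on the input at this output position is [5 / 4 / 12]. Elementwise product with the kernel and sum: 5·-2 + 4·2.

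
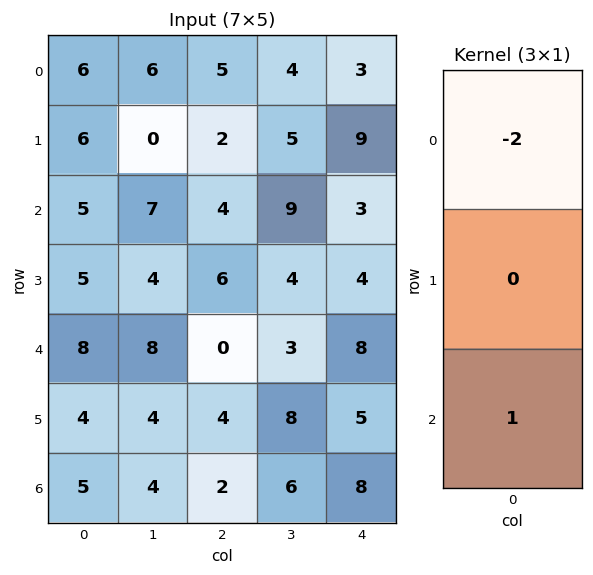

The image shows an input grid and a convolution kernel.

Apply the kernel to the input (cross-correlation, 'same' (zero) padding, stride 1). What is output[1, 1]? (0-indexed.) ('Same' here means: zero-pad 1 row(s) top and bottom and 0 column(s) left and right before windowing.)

The receptive field on the zero-padded input at this output position is [6 / 0 / 7]. Elementwise product with the kernel and sum: 6·-2 + 7·1.

-5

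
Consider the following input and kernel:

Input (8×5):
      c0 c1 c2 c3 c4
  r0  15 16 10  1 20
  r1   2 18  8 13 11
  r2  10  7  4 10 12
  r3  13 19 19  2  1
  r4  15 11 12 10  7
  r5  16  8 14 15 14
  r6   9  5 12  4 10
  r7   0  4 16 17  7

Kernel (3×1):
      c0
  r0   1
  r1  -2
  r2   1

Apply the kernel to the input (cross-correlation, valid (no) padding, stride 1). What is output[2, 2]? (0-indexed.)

-22

The receptive field on the input at this output position is [4 / 19 / 12]. Elementwise product with the kernel and sum: 4·1 + 19·-2 + 12·1.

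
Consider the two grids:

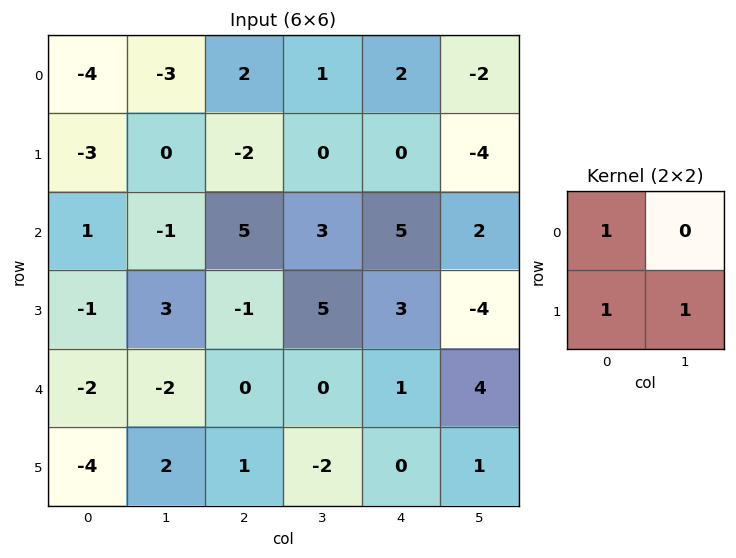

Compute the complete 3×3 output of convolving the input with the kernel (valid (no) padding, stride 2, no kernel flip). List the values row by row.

-7 0 -2
3 9 4
-4 -1 2

Output[0,0]: The receptive field on the input at this output position is [-4 -3 / -3 0]. Elementwise product with the kernel and sum: -4·1 + -3·1 + 0·1.
Output[0,1]: The receptive field on the input at this output position is [2 1 / -2 0]. Elementwise product with the kernel and sum: 2·1 + -2·1 + 0·1.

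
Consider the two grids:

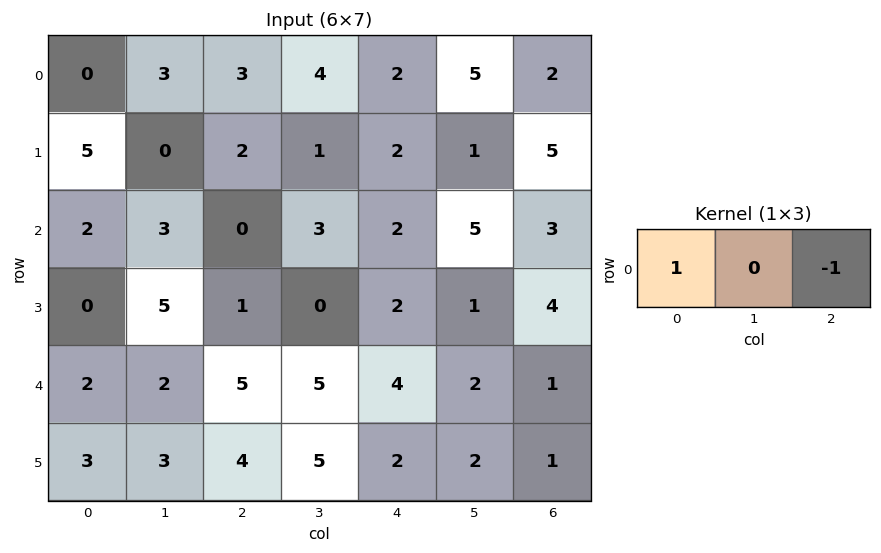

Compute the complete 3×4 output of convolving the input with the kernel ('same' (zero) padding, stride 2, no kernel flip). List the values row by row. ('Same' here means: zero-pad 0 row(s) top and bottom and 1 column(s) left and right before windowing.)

-3 -1 -1 5
-3 0 -2 5
-2 -3 3 2

Output[0,0]: The receptive field on the zero-padded input at this output position is [0 0 3]. Elementwise product with the kernel and sum: 0·1 + 3·-1.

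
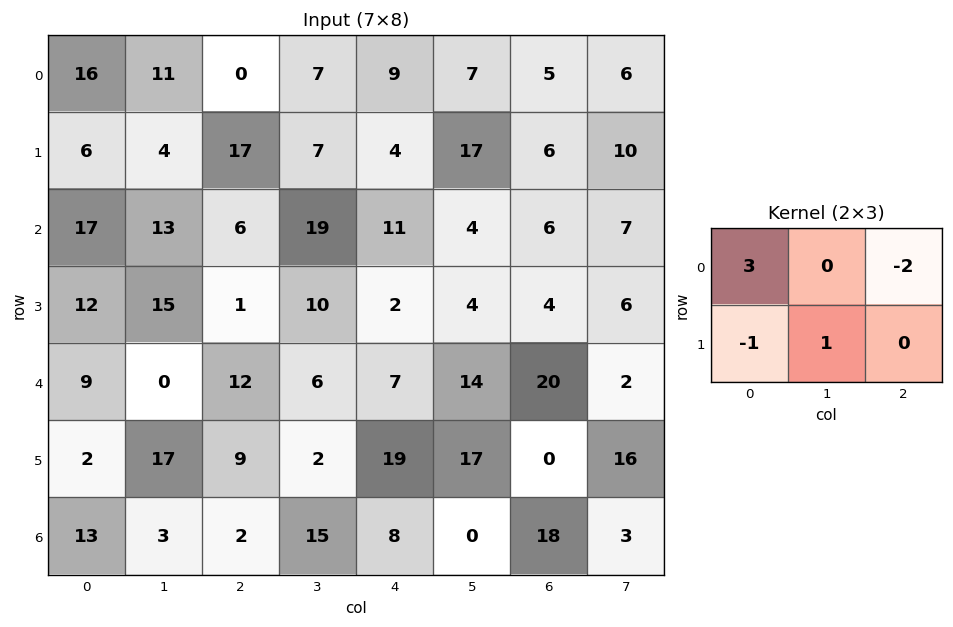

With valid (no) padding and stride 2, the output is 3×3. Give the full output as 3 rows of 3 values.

46 -28 30
42 5 23
18 15 -21

Output[0,0]: The receptive field on the input at this output position is [16 11 0 / 6 4 17]. Elementwise product with the kernel and sum: 16·3 + 0·-2 + 6·-1 + 4·1.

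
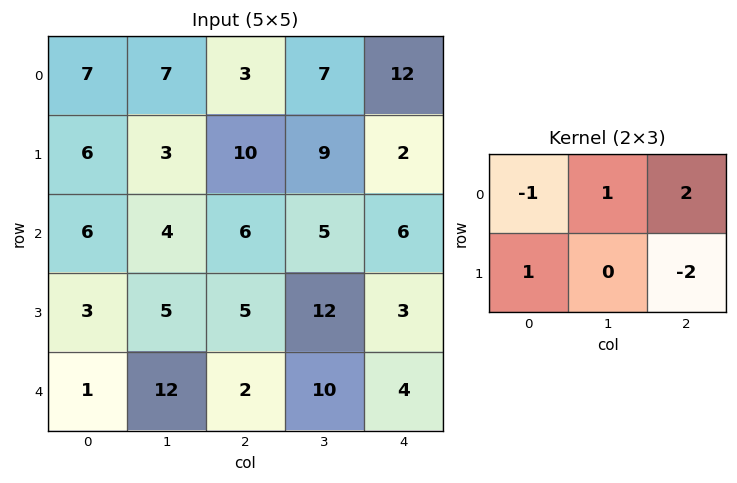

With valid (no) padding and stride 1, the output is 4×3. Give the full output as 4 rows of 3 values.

Output[0,0]: The receptive field on the input at this output position is [7 7 3 / 6 3 10]. Elementwise product with the kernel and sum: 7·-1 + 7·1 + 3·2 + 6·1 + 10·-2.

-8 -5 34
11 19 -3
3 -7 10
9 16 7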